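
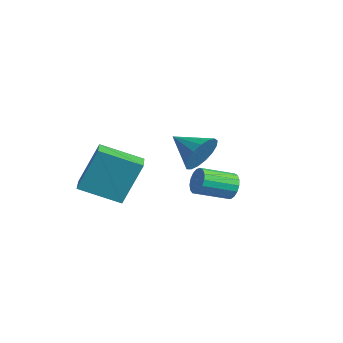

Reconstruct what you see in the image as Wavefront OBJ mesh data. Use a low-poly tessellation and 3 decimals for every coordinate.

v -4.06 -4.05 -0.962
v -3.93 -3.176 0.932
v -3.101 -2.597 -1.698
v -2.971 -1.723 0.196
v -3.089 -4.597 -0.776
v -2.959 -3.723 1.118
v -2.13 -3.144 -1.512
v -2 -2.27 0.382
v -1.727 1.501 -1.586
v -1.354 1.616 -1.067
v -1.659 0.215 -0.535
v -2.033 0.099 -1.054
v -1.636 1.712 -0.978
v -1.941 0.31 -0.446
v -1.94 1.759 -1.028
v -2.245 0.357 -0.496
v -2.194 1.747 -1.206
v -2.5 0.345 -0.674
v -2.342 1.678 -1.471
v -2.647 0.276 -0.94
v -2.349 1.569 -1.763
v -2.654 0.167 -1.231
v -2.214 1.444 -2.014
v -2.519 0.043 -1.482
v -1.967 1.333 -2.166
v -2.272 -0.069 -1.635
v -1.665 1.26 -2.186
v -1.97 -0.142 -1.654
v -1.378 1.242 -2.069
v -1.683 -0.16 -1.537
v -1.17 1.283 -1.84
v -1.476 -0.119 -1.309
v -1.091 1.374 -1.554
v -1.396 -0.027 -1.022
v -1.157 1.495 -1.275
v -1.462 0.093 -0.743
v 1.645 -1.815 2.501
v 2.072 -2.083 3.222
v 0.435 -2.345 3.019
v 1.943 -1.694 3.32
v 1.746 -1.332 3.23
v 1.526 -1.082 2.973
v 1.333 -0.999 2.608
v 1.212 -1.103 2.218
v 1.19 -1.37 1.893
v 1.272 -1.739 1.707
v 1.44 -2.125 1.703
v 1.655 -2.44 1.882
v 1.867 -2.612 2.202
v 2.029 -2.601 2.591
v 2.103 -2.41 2.959
f 2 4 1
f 5 2 1
f 1 4 3
f 3 5 1
f 2 8 4
f 6 2 5
f 6 8 2
f 4 8 3
f 7 5 3
f 3 8 7
f 7 6 5
f 8 6 7
f 10 9 13
f 10 13 11
f 11 13 14
f 11 14 12
f 13 9 15
f 13 15 14
f 14 15 16
f 14 16 12
f 15 9 17
f 15 17 16
f 16 17 18
f 16 18 12
f 17 9 19
f 17 19 18
f 18 19 20
f 18 20 12
f 19 9 21
f 19 21 20
f 20 21 22
f 20 22 12
f 21 9 23
f 21 23 22
f 22 23 24
f 22 24 12
f 23 9 25
f 23 25 24
f 24 25 26
f 24 26 12
f 25 9 27
f 25 27 26
f 26 27 28
f 26 28 12
f 27 9 29
f 27 29 28
f 28 29 30
f 28 30 12
f 29 9 31
f 29 31 30
f 30 31 32
f 30 32 12
f 31 9 33
f 31 33 32
f 32 33 34
f 32 34 12
f 33 9 35
f 33 35 34
f 34 35 36
f 34 36 12
f 35 9 10
f 35 10 36
f 36 10 11
f 36 11 12
f 38 37 40
f 38 40 39
f 40 37 41
f 40 41 39
f 41 37 42
f 41 42 39
f 42 37 43
f 42 43 39
f 43 37 44
f 43 44 39
f 44 37 45
f 44 45 39
f 45 37 46
f 45 46 39
f 46 37 47
f 46 47 39
f 47 37 48
f 47 48 39
f 48 37 49
f 48 49 39
f 49 37 50
f 49 50 39
f 50 37 51
f 50 51 39
f 51 37 38
f 51 38 39



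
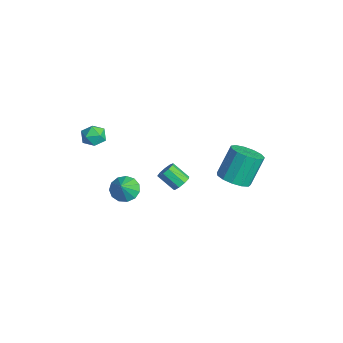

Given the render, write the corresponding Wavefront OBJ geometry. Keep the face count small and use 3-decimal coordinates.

v -1.151 -3.277 3.102
v -0.678 -3.339 2.461
v -1.482 -4.521 2.979
v -1.009 -4.583 2.338
v -0.688 -4.484 3.063
v -0.484 -3.715 3.139
v -1.676 -4.145 2.301
v -1.472 -3.376 2.377
v -1.003 -3.876 1.966
v -0.392 -4.085 2.437
v -1.768 -3.775 3.003
v -1.157 -3.984 3.474
v 2.99 2.866 0.3
v 3.816 2.456 0.736
v 3.376 3.425 2.477
v 2.55 3.834 2.04
v 3.986 2.953 0.502
v 3.546 3.922 2.243
v 3.839 3.423 0.204
v 3.4 4.391 1.945
v 3.423 3.715 -0.063
v 2.983 4.683 1.677
v 2.869 3.738 -0.216
v 2.43 4.706 1.525
v 2.354 3.484 -0.205
v 1.914 4.452 1.536
v 2.04 3.033 -0.033
v 1.601 4.002 1.707
v 2.028 2.53 0.244
v 1.589 3.498 1.984
v 2.321 2.133 0.538
v 1.882 3.102 2.279
v 2.827 1.969 0.757
v 2.387 2.937 2.498
v 3.384 2.089 0.831
v 2.944 3.058 2.572
v 0.344 -2.621 -1.191
v 1.055 -2.229 -1.532
v 1.056 -3.059 -0.209
v 0.843 -1.897 -1.23
v 0.473 -1.795 -0.916
v 0.062 -1.955 -0.69
v -0.26 -2.327 -0.623
v -0.389 -2.792 -0.736
v -0.286 -3.202 -0.994
v 0.017 -3.429 -1.314
v 0.424 -3.398 -1.596
v 0.806 -3.121 -1.749
v 1.041 -2.685 -1.725
v 4.041 -0.549 1.793
v 4.359 -1.036 1.647
v 3.677 -1.719 2.441
v 3.359 -1.231 2.587
v 4.535 -0.843 1.963
v 3.853 -1.526 2.758
v 4.48 -0.513 2.2
v 3.798 -1.196 2.995
v 4.219 -0.199 2.246
v 3.538 -0.882 3.041
v 3.876 -0.049 2.08
v 3.194 -0.731 2.875
v 3.609 -0.132 1.78
v 2.927 -0.815 2.574
v 3.544 -0.411 1.485
v 2.863 -1.094 2.28
v 3.712 -0.754 1.334
v 3.031 -1.437 2.129
v 4.034 -1.001 1.398
v 3.352 -1.683 2.193
f 1 12 6
f 1 6 2
f 1 2 8
f 1 8 11
f 1 11 12
f 2 6 10
f 6 12 5
f 12 11 3
f 11 8 7
f 8 2 9
f 4 10 5
f 4 5 3
f 4 3 7
f 4 7 9
f 4 9 10
f 5 10 6
f 3 5 12
f 7 3 11
f 9 7 8
f 10 9 2
f 14 13 17
f 14 17 15
f 15 17 18
f 15 18 16
f 17 13 19
f 17 19 18
f 18 19 20
f 18 20 16
f 19 13 21
f 19 21 20
f 20 21 22
f 20 22 16
f 21 13 23
f 21 23 22
f 22 23 24
f 22 24 16
f 23 13 25
f 23 25 24
f 24 25 26
f 24 26 16
f 25 13 27
f 25 27 26
f 26 27 28
f 26 28 16
f 27 13 29
f 27 29 28
f 28 29 30
f 28 30 16
f 29 13 31
f 29 31 30
f 30 31 32
f 30 32 16
f 31 13 33
f 31 33 32
f 32 33 34
f 32 34 16
f 33 13 35
f 33 35 34
f 34 35 36
f 34 36 16
f 35 13 14
f 35 14 36
f 36 14 15
f 36 15 16
f 38 37 40
f 38 40 39
f 40 37 41
f 40 41 39
f 41 37 42
f 41 42 39
f 42 37 43
f 42 43 39
f 43 37 44
f 43 44 39
f 44 37 45
f 44 45 39
f 45 37 46
f 45 46 39
f 46 37 47
f 46 47 39
f 47 37 48
f 47 48 39
f 48 37 49
f 48 49 39
f 49 37 38
f 49 38 39
f 51 50 54
f 51 54 52
f 52 54 55
f 52 55 53
f 54 50 56
f 54 56 55
f 55 56 57
f 55 57 53
f 56 50 58
f 56 58 57
f 57 58 59
f 57 59 53
f 58 50 60
f 58 60 59
f 59 60 61
f 59 61 53
f 60 50 62
f 60 62 61
f 61 62 63
f 61 63 53
f 62 50 64
f 62 64 63
f 63 64 65
f 63 65 53
f 64 50 66
f 64 66 65
f 65 66 67
f 65 67 53
f 66 50 68
f 66 68 67
f 67 68 69
f 67 69 53
f 68 50 51
f 68 51 69
f 69 51 52
f 69 52 53



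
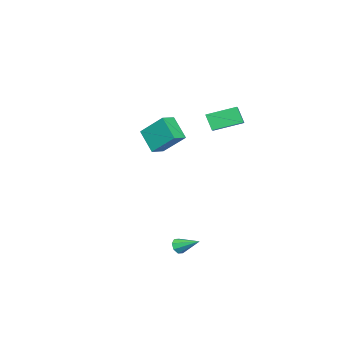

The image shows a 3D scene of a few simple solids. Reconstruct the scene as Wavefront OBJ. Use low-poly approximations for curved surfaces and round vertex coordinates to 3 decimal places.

v -3.971 -2.8 0.546
v -3.619 -2.357 1.239
v -3.461 -4.043 1.081
v -3.109 -3.6 1.774
v -3.996 -3.676 1.696
v -4.311 -2.908 1.366
v -2.769 -3.492 0.954
v -3.084 -2.724 0.624
v -2.876 -2.785 1.491
v -3.635 -2.899 1.949
v -3.445 -3.501 0.371
v -4.204 -3.615 0.829
v 3.181 2.37 -3.839
v 3.498 2.559 -4.192
v 3.119 3.59 -3.241
v 3.123 2.591 -4.295
v 2.782 2.493 -4.132
v 2.675 2.323 -3.797
v 2.865 2.181 -3.487
v 3.24 2.149 -3.383
v 3.581 2.247 -3.547
v 3.687 2.417 -3.882
v 1.116 -0.02 1.62
v 0.752 -1.01 2.742
v 1.082 1.35 2.816
v 0.718 0.361 3.939
v 1.942 -0.141 1.781
v 1.578 -1.13 2.904
v 1.908 1.23 2.978
v 1.544 0.24 4.1
v -2.66 2.433 3.052
v -2.77 1.949 4.023
v -1.753 2.974 3.425
v -1.863 2.49 4.396
v -1.677 1.15 2.524
v -1.787 0.666 3.495
v -0.77 1.691 2.897
v -0.88 1.207 3.868
f 1 12 6
f 1 6 2
f 1 2 8
f 1 8 11
f 1 11 12
f 2 6 10
f 6 12 5
f 12 11 3
f 11 8 7
f 8 2 9
f 4 10 5
f 4 5 3
f 4 3 7
f 4 7 9
f 4 9 10
f 5 10 6
f 3 5 12
f 7 3 11
f 9 7 8
f 10 9 2
f 14 13 16
f 14 16 15
f 16 13 17
f 16 17 15
f 17 13 18
f 17 18 15
f 18 13 19
f 18 19 15
f 19 13 20
f 19 20 15
f 20 13 21
f 20 21 15
f 21 13 22
f 21 22 15
f 22 13 14
f 22 14 15
f 24 26 23
f 27 24 23
f 23 26 25
f 25 27 23
f 24 30 26
f 28 24 27
f 28 30 24
f 26 30 25
f 29 27 25
f 25 30 29
f 29 28 27
f 30 28 29
f 32 34 31
f 35 32 31
f 31 34 33
f 33 35 31
f 32 38 34
f 36 32 35
f 36 38 32
f 34 38 33
f 37 35 33
f 33 38 37
f 37 36 35
f 38 36 37



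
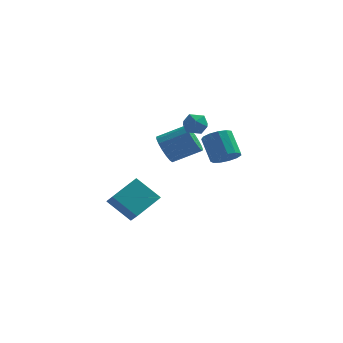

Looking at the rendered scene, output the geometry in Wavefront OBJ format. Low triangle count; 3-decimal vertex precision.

v 2.548 -4.38 1.9
v 3.051 -3.731 1.643
v 2.434 -2.771 2.863
v 1.932 -3.42 3.12
v 2.635 -3.686 1.399
v 2.019 -2.727 2.619
v 2.191 -3.862 1.313
v 1.575 -2.903 2.533
v 1.861 -4.202 1.414
v 1.245 -3.243 2.634
v 1.749 -4.599 1.669
v 1.133 -3.639 2.889
v 1.891 -4.926 1.997
v 1.275 -3.966 3.217
v 2.241 -5.079 2.295
v 1.625 -4.12 3.515
v 2.689 -5.011 2.467
v 2.073 -4.051 3.687
v 3.092 -4.742 2.459
v 2.476 -3.782 3.679
v 3.322 -4.358 2.274
v 2.706 -3.398 3.494
v 3.307 -3.981 1.97
v 2.691 -3.022 3.19
v -2.723 -1.387 -4.203
v -4.159 -1.052 -2.927
v -3.224 -0.492 -5.002
v -4.66 -0.157 -3.726
v -1.6 0.037 -3.314
v -3.036 0.372 -2.038
v -2.101 0.932 -4.113
v -3.537 1.267 -2.837
v -0.39 0.504 2.507
v 0.288 0.867 2.821
v 0.352 -0.547 2.119
v 1.03 -0.184 2.433
v 0.435 -0.463 2.941
v -0.023 0.187 3.181
v 0.663 0.133 1.759
v 0.205 0.783 1.999
v 0.939 0.638 2.358
v 0.798 0.269 3.089
v -0.158 0.051 1.851
v -0.299 -0.318 2.582
v -1.792 2.858 -0.732
v -1.445 3.367 -1.582
v 0.24 3.692 -0.698
v -0.108 3.182 0.152
v -1.659 3.728 -1.305
v 0.026 4.052 -0.421
v -1.904 3.889 -0.897
v -0.219 4.213 -0.013
v -2.124 3.814 -0.451
v -0.439 4.138 0.433
v -2.267 3.52 -0.069
v -0.582 3.844 0.814
v -2.302 3.074 0.16
v -0.617 3.398 1.044
v -2.22 2.579 0.186
v -0.535 2.903 1.069
v -2.04 2.148 0.001
v -0.355 2.472 0.884
v -1.803 1.879 -0.352
v -0.118 2.203 0.532
v -1.564 1.835 -0.792
v 0.121 2.159 0.092
v -1.377 2.025 -1.218
v 0.308 2.349 -0.334
v -1.286 2.406 -1.532
v 0.399 2.73 -0.649
v -1.31 2.89 -1.664
v 0.375 3.214 -0.78
f 2 1 5
f 2 5 3
f 3 5 6
f 3 6 4
f 5 1 7
f 5 7 6
f 6 7 8
f 6 8 4
f 7 1 9
f 7 9 8
f 8 9 10
f 8 10 4
f 9 1 11
f 9 11 10
f 10 11 12
f 10 12 4
f 11 1 13
f 11 13 12
f 12 13 14
f 12 14 4
f 13 1 15
f 13 15 14
f 14 15 16
f 14 16 4
f 15 1 17
f 15 17 16
f 16 17 18
f 16 18 4
f 17 1 19
f 17 19 18
f 18 19 20
f 18 20 4
f 19 1 21
f 19 21 20
f 20 21 22
f 20 22 4
f 21 1 23
f 21 23 22
f 22 23 24
f 22 24 4
f 23 1 2
f 23 2 24
f 24 2 3
f 24 3 4
f 26 28 25
f 29 26 25
f 25 28 27
f 27 29 25
f 26 32 28
f 30 26 29
f 30 32 26
f 28 32 27
f 31 29 27
f 27 32 31
f 31 30 29
f 32 30 31
f 33 44 38
f 33 38 34
f 33 34 40
f 33 40 43
f 33 43 44
f 34 38 42
f 38 44 37
f 44 43 35
f 43 40 39
f 40 34 41
f 36 42 37
f 36 37 35
f 36 35 39
f 36 39 41
f 36 41 42
f 37 42 38
f 35 37 44
f 39 35 43
f 41 39 40
f 42 41 34
f 46 45 49
f 46 49 47
f 47 49 50
f 47 50 48
f 49 45 51
f 49 51 50
f 50 51 52
f 50 52 48
f 51 45 53
f 51 53 52
f 52 53 54
f 52 54 48
f 53 45 55
f 53 55 54
f 54 55 56
f 54 56 48
f 55 45 57
f 55 57 56
f 56 57 58
f 56 58 48
f 57 45 59
f 57 59 58
f 58 59 60
f 58 60 48
f 59 45 61
f 59 61 60
f 60 61 62
f 60 62 48
f 61 45 63
f 61 63 62
f 62 63 64
f 62 64 48
f 63 45 65
f 63 65 64
f 64 65 66
f 64 66 48
f 65 45 67
f 65 67 66
f 66 67 68
f 66 68 48
f 67 45 69
f 67 69 68
f 68 69 70
f 68 70 48
f 69 45 71
f 69 71 70
f 70 71 72
f 70 72 48
f 71 45 46
f 71 46 72
f 72 46 47
f 72 47 48



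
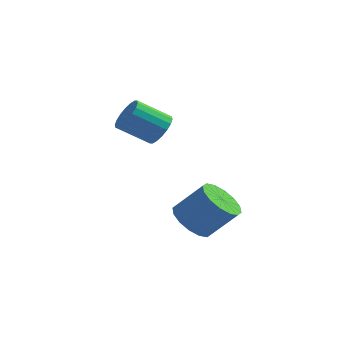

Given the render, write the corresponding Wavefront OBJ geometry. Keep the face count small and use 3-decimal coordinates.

v -2.077 2.072 1.732
v -1.533 2.119 2.447
v -2.799 1.296 3.464
v -3.343 1.248 2.748
v -1.739 2.462 2.469
v -3.005 1.639 3.485
v -2.012 2.728 2.344
v -3.277 1.904 3.361
v -2.298 2.863 2.099
v -3.563 2.04 3.115
v -2.54 2.842 1.78
v -3.805 2.019 2.797
v -2.69 2.669 1.452
v -3.956 1.845 2.469
v -2.719 2.377 1.18
v -3.985 1.553 2.196
v -2.621 2.024 1.016
v -3.887 1.201 2.033
v -2.415 1.681 0.995
v -3.681 0.858 2.011
v -2.143 1.416 1.119
v -3.408 0.592 2.136
v -1.857 1.28 1.365
v -3.122 0.457 2.381
v -1.615 1.301 1.683
v -2.88 0.478 2.7
v -1.464 1.475 2.011
v -2.73 0.651 3.028
v -1.435 1.767 2.284
v -2.701 0.943 3.3
v 1.114 -1.274 -1.951
v 1.859 -0.961 -2.698
v 3.07 -0.593 -1.335
v 2.326 -0.906 -0.589
v 1.571 -0.487 -2.57
v 2.782 -0.119 -1.207
v 1.16 -0.224 -2.276
v 2.371 0.144 -0.913
v 0.737 -0.242 -1.895
v 1.948 0.126 -0.532
v 0.415 -0.537 -1.529
v 1.627 -0.169 -0.166
v 0.281 -1.029 -1.277
v 1.492 -0.661 0.086
v 0.37 -1.587 -1.205
v 1.581 -1.219 0.158
v 0.658 -2.061 -1.333
v 1.869 -1.693 0.03
v 1.069 -2.324 -1.627
v 2.28 -1.956 -0.264
v 1.492 -2.306 -2.008
v 2.703 -1.938 -0.645
v 1.813 -2.011 -2.374
v 3.025 -1.643 -1.011
v 1.948 -1.519 -2.626
v 3.159 -1.151 -1.263
f 2 1 5
f 2 5 3
f 3 5 6
f 3 6 4
f 5 1 7
f 5 7 6
f 6 7 8
f 6 8 4
f 7 1 9
f 7 9 8
f 8 9 10
f 8 10 4
f 9 1 11
f 9 11 10
f 10 11 12
f 10 12 4
f 11 1 13
f 11 13 12
f 12 13 14
f 12 14 4
f 13 1 15
f 13 15 14
f 14 15 16
f 14 16 4
f 15 1 17
f 15 17 16
f 16 17 18
f 16 18 4
f 17 1 19
f 17 19 18
f 18 19 20
f 18 20 4
f 19 1 21
f 19 21 20
f 20 21 22
f 20 22 4
f 21 1 23
f 21 23 22
f 22 23 24
f 22 24 4
f 23 1 25
f 23 25 24
f 24 25 26
f 24 26 4
f 25 1 27
f 25 27 26
f 26 27 28
f 26 28 4
f 27 1 29
f 27 29 28
f 28 29 30
f 28 30 4
f 29 1 2
f 29 2 30
f 30 2 3
f 30 3 4
f 32 31 35
f 32 35 33
f 33 35 36
f 33 36 34
f 35 31 37
f 35 37 36
f 36 37 38
f 36 38 34
f 37 31 39
f 37 39 38
f 38 39 40
f 38 40 34
f 39 31 41
f 39 41 40
f 40 41 42
f 40 42 34
f 41 31 43
f 41 43 42
f 42 43 44
f 42 44 34
f 43 31 45
f 43 45 44
f 44 45 46
f 44 46 34
f 45 31 47
f 45 47 46
f 46 47 48
f 46 48 34
f 47 31 49
f 47 49 48
f 48 49 50
f 48 50 34
f 49 31 51
f 49 51 50
f 50 51 52
f 50 52 34
f 51 31 53
f 51 53 52
f 52 53 54
f 52 54 34
f 53 31 55
f 53 55 54
f 54 55 56
f 54 56 34
f 55 31 32
f 55 32 56
f 56 32 33
f 56 33 34



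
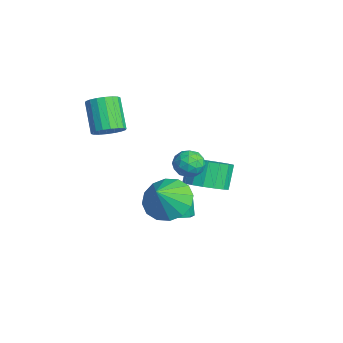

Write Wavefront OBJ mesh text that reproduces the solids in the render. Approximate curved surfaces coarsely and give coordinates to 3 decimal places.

v 0.206 1.822 1.308
v 0.851 1.996 1.085
v 0.429 0.724 1.095
v 1.074 0.898 0.872
v 0.909 0.959 1.554
v 0.772 1.637 1.686
v 0.508 1.083 0.494
v 0.371 1.761 0.626
v 1.038 1.539 0.582
v 1.286 1.463 1.237
v -0.006 1.257 0.943
v 0.242 1.181 1.598
v 0.509 2.005 1.215
v 0.771 0.715 0.965
v 0.674 0.75 1.366
v 1.053 0.853 1.235
v 0.462 1.794 1.568
v 0.841 1.897 1.437
v 0.876 1.287 1.713
v 0.439 0.823 0.743
v 0.818 0.926 0.612
v 0.227 1.867 0.945
v 0.606 1.97 0.814
v 0.404 1.433 0.467
v 0.998 1.839 0.788
v 1.129 1.194 0.663
v 0.796 1.302 0.441
v 0.716 1.701 0.518
v 1.144 1.794 1.173
v 1.275 1.149 1.048
v 1.178 1.185 1.449
v 1.097 1.583 1.526
v 1.253 1.526 0.877
v 0.005 1.571 1.132
v 0.136 0.926 1.007
v 0.183 1.137 0.654
v 0.102 1.535 0.731
v 0.151 1.526 1.517
v 0.282 0.881 1.392
v 0.564 1.019 1.662
v 0.484 1.418 1.739
v 0.027 1.194 1.303
v -2.614 3.001 -2.744
v -2.078 3.845 -2.761
v -2.67 4.243 -1.673
v -3.206 3.399 -1.656
v -2.47 3.953 -3.013
v -3.062 4.351 -1.926
v -2.895 3.843 -3.204
v -3.486 4.241 -2.117
v -3.256 3.54 -3.29
v -3.847 3.938 -2.202
v -3.469 3.114 -3.25
v -4.061 3.511 -2.163
v -3.487 2.662 -3.094
v -4.079 3.059 -2.007
v -3.305 2.287 -2.858
v -3.896 2.685 -1.771
v -2.965 2.076 -2.596
v -3.556 2.474 -1.509
v -2.544 2.077 -2.368
v -3.135 2.475 -1.28
v -2.139 2.29 -2.225
v -2.731 2.688 -1.138
v -1.844 2.666 -2.202
v -2.435 3.063 -1.114
v -1.725 3.118 -2.302
v -2.316 3.516 -1.215
v -1.809 3.544 -2.504
v -2.401 3.941 -1.417
v -2.111 -1.25 1.7
v -1.617 -0.966 2.155
v -2.734 -0.946 3.356
v -3.229 -1.23 2.9
v -1.754 -0.702 2.024
v -2.871 -0.683 3.224
v -1.961 -0.547 1.828
v -3.078 -0.527 3.029
v -2.199 -0.531 1.607
v -3.316 -0.511 2.807
v -2.419 -0.657 1.404
v -3.536 -0.638 2.605
v -2.578 -0.901 1.26
v -3.695 -0.881 2.46
v -2.645 -1.214 1.203
v -3.762 -1.194 2.403
v -2.606 -1.534 1.244
v -3.723 -1.514 2.445
v -2.469 -1.797 1.376
v -3.586 -1.778 2.576
v -2.262 -1.953 1.571
v -3.379 -1.933 2.772
v -2.024 -1.969 1.793
v -3.141 -1.949 2.993
v -1.804 -1.842 1.995
v -2.921 -1.823 3.196
v -1.645 -1.599 2.14
v -2.762 -1.579 3.34
v -1.578 -1.286 2.197
v -2.695 -1.266 3.397
v 1.768 0.192 -0.069
v 2.316 -0.39 -0.78
v 2.432 -0.452 0.969
v 2.625 0.062 -0.697
v 2.704 0.55 -0.445
v 2.532 0.941 -0.093
v 2.155 1.131 0.266
v 1.675 1.07 0.535
v 1.22 0.773 0.642
v 0.911 0.321 0.559
v 0.833 -0.166 0.307
v 1.004 -0.557 -0.045
v 1.381 -0.748 -0.404
v 1.861 -0.687 -0.673
v -0.266 0.548 -2.605
v -0.801 0.614 -1.763
v 0.159 1.742 -2.429
v -0.376 1.808 -1.587
v 0.736 0.092 -1.933
v 0.201 0.158 -1.091
v 1.161 1.286 -1.757
v 0.626 1.352 -0.915
f 1 38 17
f 38 12 41
f 17 41 6
f 38 41 17
f 1 17 13
f 17 6 18
f 13 18 2
f 17 18 13
f 1 13 22
f 13 2 23
f 22 23 8
f 13 23 22
f 1 22 34
f 22 8 37
f 34 37 11
f 22 37 34
f 1 34 38
f 34 11 42
f 38 42 12
f 34 42 38
f 2 18 29
f 18 6 32
f 29 32 10
f 18 32 29
f 6 41 19
f 41 12 40
f 19 40 5
f 41 40 19
f 12 42 39
f 42 11 35
f 39 35 3
f 42 35 39
f 11 37 36
f 37 8 24
f 36 24 7
f 37 24 36
f 8 23 28
f 23 2 25
f 28 25 9
f 23 25 28
f 4 30 16
f 30 10 31
f 16 31 5
f 30 31 16
f 4 16 14
f 16 5 15
f 14 15 3
f 16 15 14
f 4 14 21
f 14 3 20
f 21 20 7
f 14 20 21
f 4 21 26
f 21 7 27
f 26 27 9
f 21 27 26
f 4 26 30
f 26 9 33
f 30 33 10
f 26 33 30
f 5 31 19
f 31 10 32
f 19 32 6
f 31 32 19
f 3 15 39
f 15 5 40
f 39 40 12
f 15 40 39
f 7 20 36
f 20 3 35
f 36 35 11
f 20 35 36
f 9 27 28
f 27 7 24
f 28 24 8
f 27 24 28
f 10 33 29
f 33 9 25
f 29 25 2
f 33 25 29
f 44 43 47
f 44 47 45
f 45 47 48
f 45 48 46
f 47 43 49
f 47 49 48
f 48 49 50
f 48 50 46
f 49 43 51
f 49 51 50
f 50 51 52
f 50 52 46
f 51 43 53
f 51 53 52
f 52 53 54
f 52 54 46
f 53 43 55
f 53 55 54
f 54 55 56
f 54 56 46
f 55 43 57
f 55 57 56
f 56 57 58
f 56 58 46
f 57 43 59
f 57 59 58
f 58 59 60
f 58 60 46
f 59 43 61
f 59 61 60
f 60 61 62
f 60 62 46
f 61 43 63
f 61 63 62
f 62 63 64
f 62 64 46
f 63 43 65
f 63 65 64
f 64 65 66
f 64 66 46
f 65 43 67
f 65 67 66
f 66 67 68
f 66 68 46
f 67 43 69
f 67 69 68
f 68 69 70
f 68 70 46
f 69 43 44
f 69 44 70
f 70 44 45
f 70 45 46
f 72 71 75
f 72 75 73
f 73 75 76
f 73 76 74
f 75 71 77
f 75 77 76
f 76 77 78
f 76 78 74
f 77 71 79
f 77 79 78
f 78 79 80
f 78 80 74
f 79 71 81
f 79 81 80
f 80 81 82
f 80 82 74
f 81 71 83
f 81 83 82
f 82 83 84
f 82 84 74
f 83 71 85
f 83 85 84
f 84 85 86
f 84 86 74
f 85 71 87
f 85 87 86
f 86 87 88
f 86 88 74
f 87 71 89
f 87 89 88
f 88 89 90
f 88 90 74
f 89 71 91
f 89 91 90
f 90 91 92
f 90 92 74
f 91 71 93
f 91 93 92
f 92 93 94
f 92 94 74
f 93 71 95
f 93 95 94
f 94 95 96
f 94 96 74
f 95 71 97
f 95 97 96
f 96 97 98
f 96 98 74
f 97 71 99
f 97 99 98
f 98 99 100
f 98 100 74
f 99 71 72
f 99 72 100
f 100 72 73
f 100 73 74
f 102 101 104
f 102 104 103
f 104 101 105
f 104 105 103
f 105 101 106
f 105 106 103
f 106 101 107
f 106 107 103
f 107 101 108
f 107 108 103
f 108 101 109
f 108 109 103
f 109 101 110
f 109 110 103
f 110 101 111
f 110 111 103
f 111 101 112
f 111 112 103
f 112 101 113
f 112 113 103
f 113 101 114
f 113 114 103
f 114 101 102
f 114 102 103
f 116 118 115
f 119 116 115
f 115 118 117
f 117 119 115
f 116 122 118
f 120 116 119
f 120 122 116
f 118 122 117
f 121 119 117
f 117 122 121
f 121 120 119
f 122 120 121



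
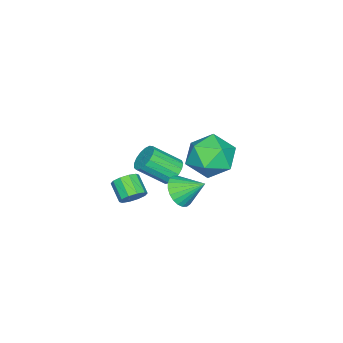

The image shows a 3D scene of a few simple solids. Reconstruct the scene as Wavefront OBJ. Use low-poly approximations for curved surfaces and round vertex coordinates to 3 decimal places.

v 3.557 3.002 4.84
v 4.385 2.588 4.045
v 2.135 2.052 3.855
v 2.963 1.638 3.06
v 2.963 1.229 4.209
v 3.842 1.816 4.818
v 2.678 2.824 3.082
v 3.557 3.411 3.691
v 3.841 2.478 2.958
v 4.017 1.492 3.655
v 2.503 3.148 4.245
v 2.679 2.162 4.942
v -0.3 -1.306 -0.99
v 0.298 -1.39 -1.452
v 0.937 -2.558 -0.412
v 0.34 -2.474 0.05
v 0.402 -1.128 -1.222
v 1.041 -2.297 -0.181
v 0.345 -0.907 -0.939
v 0.984 -2.076 0.102
v 0.141 -0.777 -0.667
v 0.78 -1.946 0.373
v -0.164 -0.769 -0.47
v 0.475 -1.937 0.571
v -0.501 -0.883 -0.392
v 0.138 -2.051 0.649
v -0.791 -1.094 -0.451
v -0.152 -2.263 0.59
v -0.969 -1.354 -0.633
v -0.33 -2.522 0.407
v -0.993 -1.602 -0.897
v -0.354 -2.771 0.143
v -0.858 -1.783 -1.183
v -0.219 -2.952 -0.143
v -0.596 -1.855 -1.424
v 0.043 -3.023 -0.384
v -0.265 -1.8 -1.566
v 0.374 -2.969 -0.526
v 0.057 -1.632 -1.576
v 0.696 -2.801 -0.536
v 1.452 -0.05 -0.628
v 1.771 0.461 -1.283
v 1.268 1.11 0.188
v 1.432 0.46 -1.357
v 1.096 0.38 -1.321
v 0.814 0.236 -1.178
v 0.629 0.047 -0.953
v 0.57 -0.156 -0.677
v 0.645 -0.343 -0.394
v 0.843 -0.485 -0.147
v 1.133 -0.561 0.027
v 1.472 -0.56 0.102
v 1.809 -0.48 0.065
v 2.09 -0.336 -0.077
v 2.275 -0.147 -0.303
v 2.335 0.056 -0.579
v 2.26 0.243 -0.861
v 2.062 0.385 -1.109
v 1.495 -2.417 -1.944
v 2.09 -2.701 -1.743
v 1.521 -3.448 -1.114
v 0.925 -3.163 -1.316
v 1.991 -2.393 -1.466
v 1.422 -3.139 -0.837
v 1.703 -2.093 -1.372
v 1.133 -2.84 -0.743
v 1.335 -1.917 -1.496
v 0.765 -2.664 -0.867
v 1.028 -1.932 -1.792
v 0.458 -2.679 -1.163
v 0.899 -2.132 -2.146
v 0.33 -2.879 -1.517
v 0.998 -2.441 -2.423
v 0.429 -3.187 -1.794
v 1.287 -2.74 -2.517
v 0.717 -3.487 -1.888
v 1.655 -2.916 -2.393
v 1.085 -3.663 -1.764
v 1.962 -2.901 -2.097
v 1.392 -3.648 -1.468
f 1 12 6
f 1 6 2
f 1 2 8
f 1 8 11
f 1 11 12
f 2 6 10
f 6 12 5
f 12 11 3
f 11 8 7
f 8 2 9
f 4 10 5
f 4 5 3
f 4 3 7
f 4 7 9
f 4 9 10
f 5 10 6
f 3 5 12
f 7 3 11
f 9 7 8
f 10 9 2
f 14 13 17
f 14 17 15
f 15 17 18
f 15 18 16
f 17 13 19
f 17 19 18
f 18 19 20
f 18 20 16
f 19 13 21
f 19 21 20
f 20 21 22
f 20 22 16
f 21 13 23
f 21 23 22
f 22 23 24
f 22 24 16
f 23 13 25
f 23 25 24
f 24 25 26
f 24 26 16
f 25 13 27
f 25 27 26
f 26 27 28
f 26 28 16
f 27 13 29
f 27 29 28
f 28 29 30
f 28 30 16
f 29 13 31
f 29 31 30
f 30 31 32
f 30 32 16
f 31 13 33
f 31 33 32
f 32 33 34
f 32 34 16
f 33 13 35
f 33 35 34
f 34 35 36
f 34 36 16
f 35 13 37
f 35 37 36
f 36 37 38
f 36 38 16
f 37 13 39
f 37 39 38
f 38 39 40
f 38 40 16
f 39 13 14
f 39 14 40
f 40 14 15
f 40 15 16
f 42 41 44
f 42 44 43
f 44 41 45
f 44 45 43
f 45 41 46
f 45 46 43
f 46 41 47
f 46 47 43
f 47 41 48
f 47 48 43
f 48 41 49
f 48 49 43
f 49 41 50
f 49 50 43
f 50 41 51
f 50 51 43
f 51 41 52
f 51 52 43
f 52 41 53
f 52 53 43
f 53 41 54
f 53 54 43
f 54 41 55
f 54 55 43
f 55 41 56
f 55 56 43
f 56 41 57
f 56 57 43
f 57 41 58
f 57 58 43
f 58 41 42
f 58 42 43
f 60 59 63
f 60 63 61
f 61 63 64
f 61 64 62
f 63 59 65
f 63 65 64
f 64 65 66
f 64 66 62
f 65 59 67
f 65 67 66
f 66 67 68
f 66 68 62
f 67 59 69
f 67 69 68
f 68 69 70
f 68 70 62
f 69 59 71
f 69 71 70
f 70 71 72
f 70 72 62
f 71 59 73
f 71 73 72
f 72 73 74
f 72 74 62
f 73 59 75
f 73 75 74
f 74 75 76
f 74 76 62
f 75 59 77
f 75 77 76
f 76 77 78
f 76 78 62
f 77 59 79
f 77 79 78
f 78 79 80
f 78 80 62
f 79 59 60
f 79 60 80
f 80 60 61
f 80 61 62



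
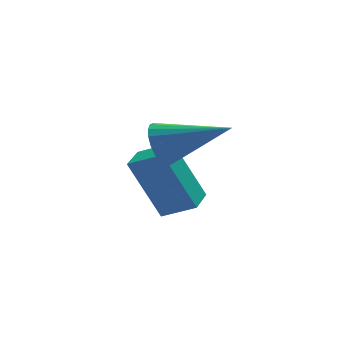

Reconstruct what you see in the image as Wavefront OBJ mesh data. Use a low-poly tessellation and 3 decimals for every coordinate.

v 2.245 -0.158 -0.151
v 1.452 0.241 1.652
v 1.43 0.333 -0.619
v 0.637 0.733 1.184
v 2.703 0.627 -0.124
v 1.91 1.027 1.679
v 1.888 1.119 -0.592
v 1.095 1.518 1.211
v 0.98 -1.486 2.86
v 1.337 -1.257 2.316
v 2.56 -2.234 3.58
v 1.358 -1.036 2.498
v 1.314 -0.894 2.743
v 1.212 -0.853 3.008
v 1.07 -0.922 3.248
v 0.913 -1.089 3.42
v 0.767 -1.324 3.496
v 0.658 -1.587 3.462
v 0.605 -1.833 3.323
v 0.616 -2.019 3.105
v 0.691 -2.112 2.844
v 0.816 -2.098 2.586
v 0.969 -1.977 2.375
v 1.124 -1.772 2.248
v 1.254 -1.517 2.227
f 2 4 1
f 5 2 1
f 1 4 3
f 3 5 1
f 2 8 4
f 6 2 5
f 6 8 2
f 4 8 3
f 7 5 3
f 3 8 7
f 7 6 5
f 8 6 7
f 10 9 12
f 10 12 11
f 12 9 13
f 12 13 11
f 13 9 14
f 13 14 11
f 14 9 15
f 14 15 11
f 15 9 16
f 15 16 11
f 16 9 17
f 16 17 11
f 17 9 18
f 17 18 11
f 18 9 19
f 18 19 11
f 19 9 20
f 19 20 11
f 20 9 21
f 20 21 11
f 21 9 22
f 21 22 11
f 22 9 23
f 22 23 11
f 23 9 24
f 23 24 11
f 24 9 25
f 24 25 11
f 25 9 10
f 25 10 11



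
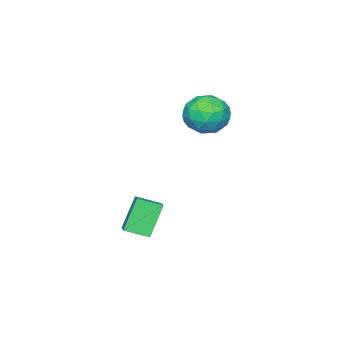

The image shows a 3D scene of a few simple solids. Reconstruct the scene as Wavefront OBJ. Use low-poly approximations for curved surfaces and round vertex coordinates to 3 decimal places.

v -0.129 2.381 -0.857
v 0.484 1.507 -0.485
v 0.582 3.066 -0.418
v 1.194 2.192 -0.046
v 0.766 2.388 -2.314
v 1.378 1.514 -1.942
v 1.476 3.073 -1.875
v 2.089 2.199 -1.503
v -3.126 3.594 3.938
v -2.044 3.578 4
v -3.096 2.102 3.02
v -2.014 2.086 3.082
v -2.61 1.92 3.971
v -2.629 2.843 4.538
v -2.511 2.837 2.482
v -2.53 3.76 3.049
v -1.665 3.11 3.1
v -1.726 2.543 4.02
v -3.414 3.137 3
v -3.475 2.57 3.92
v -2.588 3.717 4.049
v -2.552 1.963 2.971
v -2.903 1.865 3.493
v -2.267 1.856 3.53
v -2.931 3.285 4.366
v -2.296 3.275 4.402
v -2.628 2.301 4.386
v -2.844 2.405 2.618
v -2.209 2.395 2.654
v -2.873 3.824 3.49
v -2.237 3.815 3.527
v -2.512 3.379 2.634
v -1.729 3.433 3.557
v -1.711 2.555 3.017
v -2.003 2.997 2.664
v -2.014 3.54 2.998
v -1.765 3.1 4.098
v -1.747 2.222 3.558
v -2.097 2.125 4.081
v -2.108 2.667 4.414
v -1.542 2.825 3.569
v -3.393 3.458 3.462
v -3.375 2.58 2.922
v -3.032 3.013 2.606
v -3.043 3.555 2.939
v -3.429 3.125 4.003
v -3.411 2.247 3.463
v -3.126 2.14 4.022
v -3.137 2.683 4.356
v -3.598 2.855 3.451
f 2 4 1
f 5 2 1
f 1 4 3
f 3 5 1
f 2 8 4
f 6 2 5
f 6 8 2
f 4 8 3
f 7 5 3
f 3 8 7
f 7 6 5
f 8 6 7
f 9 46 25
f 46 20 49
f 25 49 14
f 46 49 25
f 9 25 21
f 25 14 26
f 21 26 10
f 25 26 21
f 9 21 30
f 21 10 31
f 30 31 16
f 21 31 30
f 9 30 42
f 30 16 45
f 42 45 19
f 30 45 42
f 9 42 46
f 42 19 50
f 46 50 20
f 42 50 46
f 10 26 37
f 26 14 40
f 37 40 18
f 26 40 37
f 14 49 27
f 49 20 48
f 27 48 13
f 49 48 27
f 20 50 47
f 50 19 43
f 47 43 11
f 50 43 47
f 19 45 44
f 45 16 32
f 44 32 15
f 45 32 44
f 16 31 36
f 31 10 33
f 36 33 17
f 31 33 36
f 12 38 24
f 38 18 39
f 24 39 13
f 38 39 24
f 12 24 22
f 24 13 23
f 22 23 11
f 24 23 22
f 12 22 29
f 22 11 28
f 29 28 15
f 22 28 29
f 12 29 34
f 29 15 35
f 34 35 17
f 29 35 34
f 12 34 38
f 34 17 41
f 38 41 18
f 34 41 38
f 13 39 27
f 39 18 40
f 27 40 14
f 39 40 27
f 11 23 47
f 23 13 48
f 47 48 20
f 23 48 47
f 15 28 44
f 28 11 43
f 44 43 19
f 28 43 44
f 17 35 36
f 35 15 32
f 36 32 16
f 35 32 36
f 18 41 37
f 41 17 33
f 37 33 10
f 41 33 37



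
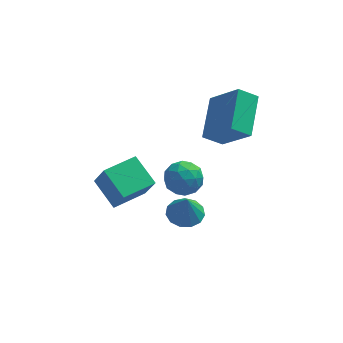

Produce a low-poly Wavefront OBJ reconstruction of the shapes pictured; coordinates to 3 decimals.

v -1.387 0.019 0.438
v -0.707 0.079 -0.218
v -1.973 -1.199 -0.282
v -1.293 -1.139 -0.938
v -1.076 -1.398 -0.054
v -0.714 -0.645 0.391
v -1.966 -0.475 -0.891
v -1.604 0.278 -0.446
v -1.065 -0.226 -1.039
v -0.515 -0.796 -0.521
v -2.165 -0.324 0.021
v -1.615 -0.894 0.539
v -0.996 0.156 0.173
v -1.684 -1.276 -0.673
v -1.557 -1.428 -0.154
v -1.157 -1.393 -0.539
v -1 -0.27 0.531
v -0.6 -0.234 0.146
v -0.817 -1.102 0.242
v -2.08 -0.886 -0.646
v -1.68 -0.85 -1.031
v -1.523 0.273 0.039
v -1.123 0.308 -0.346
v -1.863 -0.018 -0.742
v -0.806 0.012 -0.695
v -1.15 -0.704 -1.118
v -1.546 -0.314 -1.091
v -1.333 0.129 -0.829
v -0.483 -0.323 -0.39
v -0.827 -1.039 -0.814
v -0.7 -1.191 -0.294
v -0.487 -0.749 -0.033
v -0.693 -0.502 -0.873
v -1.853 -0.081 0.314
v -2.197 -0.797 -0.11
v -2.193 -0.371 -0.467
v -1.98 0.071 -0.206
v -1.53 -0.416 0.618
v -1.874 -1.132 0.195
v -1.347 -1.249 0.329
v -1.134 -0.806 0.591
v -1.987 -0.618 0.373
v -5.307 0.569 -1.537
v -4.84 -0.007 -0.187
v -3.91 1.624 -1.569
v -3.444 1.048 -0.219
v -4.436 -0.608 -2.341
v -3.97 -1.184 -0.991
v -3.04 0.447 -2.373
v -2.573 -0.129 -1.023
v -0.525 -0.041 2.196
v 0.662 -0.961 3.679
v -0.13 1.926 3.1
v 1.057 1.006 4.583
v 0.363 0.074 1.557
v 1.55 -0.846 3.04
v 0.758 2.041 2.461
v 1.945 1.121 3.944
v -1.333 -3.422 0.206
v -0.568 -3.077 0.243
v -1.267 -3.698 1.434
v -0.875 -2.73 0.338
v -1.328 -2.602 0.39
v -1.783 -2.735 0.385
v -2.094 -3.086 0.322
v -2.164 -3.544 0.223
v -1.97 -3.963 0.118
v -1.573 -4.21 0.042
v -1.101 -4.207 0.017
v -0.702 -3.955 0.053
v -0.503 -3.533 0.137
f 1 38 17
f 38 12 41
f 17 41 6
f 38 41 17
f 1 17 13
f 17 6 18
f 13 18 2
f 17 18 13
f 1 13 22
f 13 2 23
f 22 23 8
f 13 23 22
f 1 22 34
f 22 8 37
f 34 37 11
f 22 37 34
f 1 34 38
f 34 11 42
f 38 42 12
f 34 42 38
f 2 18 29
f 18 6 32
f 29 32 10
f 18 32 29
f 6 41 19
f 41 12 40
f 19 40 5
f 41 40 19
f 12 42 39
f 42 11 35
f 39 35 3
f 42 35 39
f 11 37 36
f 37 8 24
f 36 24 7
f 37 24 36
f 8 23 28
f 23 2 25
f 28 25 9
f 23 25 28
f 4 30 16
f 30 10 31
f 16 31 5
f 30 31 16
f 4 16 14
f 16 5 15
f 14 15 3
f 16 15 14
f 4 14 21
f 14 3 20
f 21 20 7
f 14 20 21
f 4 21 26
f 21 7 27
f 26 27 9
f 21 27 26
f 4 26 30
f 26 9 33
f 30 33 10
f 26 33 30
f 5 31 19
f 31 10 32
f 19 32 6
f 31 32 19
f 3 15 39
f 15 5 40
f 39 40 12
f 15 40 39
f 7 20 36
f 20 3 35
f 36 35 11
f 20 35 36
f 9 27 28
f 27 7 24
f 28 24 8
f 27 24 28
f 10 33 29
f 33 9 25
f 29 25 2
f 33 25 29
f 44 46 43
f 47 44 43
f 43 46 45
f 45 47 43
f 44 50 46
f 48 44 47
f 48 50 44
f 46 50 45
f 49 47 45
f 45 50 49
f 49 48 47
f 50 48 49
f 52 54 51
f 55 52 51
f 51 54 53
f 53 55 51
f 52 58 54
f 56 52 55
f 56 58 52
f 54 58 53
f 57 55 53
f 53 58 57
f 57 56 55
f 58 56 57
f 60 59 62
f 60 62 61
f 62 59 63
f 62 63 61
f 63 59 64
f 63 64 61
f 64 59 65
f 64 65 61
f 65 59 66
f 65 66 61
f 66 59 67
f 66 67 61
f 67 59 68
f 67 68 61
f 68 59 69
f 68 69 61
f 69 59 70
f 69 70 61
f 70 59 71
f 70 71 61
f 71 59 60
f 71 60 61



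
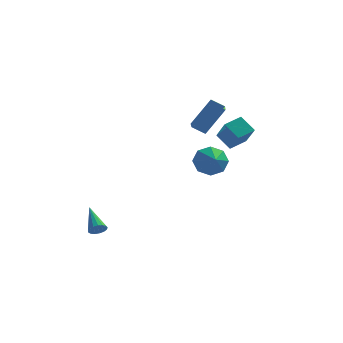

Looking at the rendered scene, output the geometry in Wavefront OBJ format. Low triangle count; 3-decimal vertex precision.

v 2.89 -1.145 3.365
v 3.511 -2.126 4.523
v 3.579 -0.334 3.683
v 4.2 -1.316 4.84
v 3.68 -1.524 2.62
v 4.301 -2.506 3.777
v 4.369 -0.714 2.937
v 4.99 -1.695 4.095
v 1.14 0.588 3.464
v 2.026 1.526 4.979
v 0.859 2.1 2.693
v 1.745 3.038 4.208
v 1.915 0.522 3.052
v 2.801 1.46 4.567
v 1.634 2.034 2.281
v 2.52 2.972 3.796
v -3.042 -2.886 -3.289
v -2.808 -2.503 -3.571
v -3.838 -1.634 -2.251
v -3.027 -2.541 -3.692
v -3.25 -2.659 -3.721
v -3.425 -2.829 -3.651
v -3.513 -3.011 -3.498
v -3.493 -3.165 -3.298
v -3.369 -3.255 -3.095
v -3.171 -3.26 -2.937
v -2.943 -3.179 -2.859
v -2.738 -3.031 -2.88
v -2.603 -2.85 -2.995
v -2.568 -2.677 -3.177
v -2.642 -2.552 -3.385
v 2.949 -2.878 2.176
v 3.625 -2.88 1.507
v 3.411 -3.822 2.644
v 3.815 -2.496 2.094
v 3.498 -2.335 2.729
v 2.86 -2.493 3.039
v 2.274 -2.876 2.844
v 2.084 -3.261 2.257
v 2.401 -3.421 1.622
v 3.039 -3.264 1.312
f 2 4 1
f 5 2 1
f 1 4 3
f 3 5 1
f 2 8 4
f 6 2 5
f 6 8 2
f 4 8 3
f 7 5 3
f 3 8 7
f 7 6 5
f 8 6 7
f 10 12 9
f 13 10 9
f 9 12 11
f 11 13 9
f 10 16 12
f 14 10 13
f 14 16 10
f 12 16 11
f 15 13 11
f 11 16 15
f 15 14 13
f 16 14 15
f 18 17 20
f 18 20 19
f 20 17 21
f 20 21 19
f 21 17 22
f 21 22 19
f 22 17 23
f 22 23 19
f 23 17 24
f 23 24 19
f 24 17 25
f 24 25 19
f 25 17 26
f 25 26 19
f 26 17 27
f 26 27 19
f 27 17 28
f 27 28 19
f 28 17 29
f 28 29 19
f 29 17 30
f 29 30 19
f 30 17 31
f 30 31 19
f 31 17 18
f 31 18 19
f 33 32 35
f 33 35 34
f 35 32 36
f 35 36 34
f 36 32 37
f 36 37 34
f 37 32 38
f 37 38 34
f 38 32 39
f 38 39 34
f 39 32 40
f 39 40 34
f 40 32 41
f 40 41 34
f 41 32 33
f 41 33 34



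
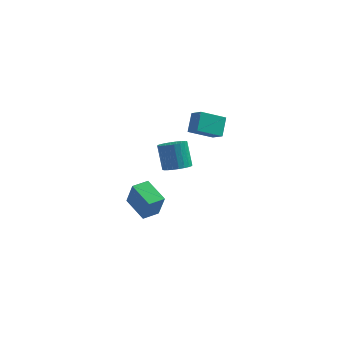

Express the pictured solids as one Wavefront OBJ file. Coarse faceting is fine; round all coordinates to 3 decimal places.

v -0.177 2.761 1.908
v 0.471 2.224 2.485
v -0.187 3.692 2.787
v 0.461 3.154 3.364
v 1.059 3.466 1.176
v 1.707 2.928 1.753
v 1.049 4.396 2.055
v 1.697 3.859 2.632
v -0.667 2.428 -0.889
v -0.139 1.941 -0.474
v -0.605 2.644 0.944
v -1.133 3.132 0.529
v 0.049 2.197 -0.539
v -0.417 2.9 0.879
v 0.128 2.488 -0.657
v -0.338 3.191 0.761
v 0.086 2.77 -0.811
v -0.381 3.473 0.607
v -0.071 3 -0.976
v -0.537 3.703 0.442
v -0.319 3.143 -1.129
v -0.785 3.846 0.289
v -0.619 3.177 -1.244
v -1.085 3.88 0.174
v -0.927 3.097 -1.306
v -1.393 3.8 0.112
v -1.195 2.916 -1.304
v -1.661 3.619 0.114
v -1.383 2.66 -1.239
v -1.849 3.363 0.179
v -1.462 2.369 -1.121
v -1.928 3.072 0.297
v -1.419 2.087 -0.967
v -1.886 2.79 0.451
v -1.263 1.857 -0.802
v -1.729 2.56 0.616
v -1.015 1.714 -0.649
v -1.481 2.417 0.769
v -0.715 1.68 -0.534
v -1.181 2.383 0.884
v -0.407 1.76 -0.472
v -0.873 2.463 0.946
v -1.958 -3.257 0.358
v -1.562 -3.513 1.771
v -1.331 -2.493 0.32
v -0.934 -2.749 1.733
v -0.826 -4.211 -0.133
v -0.429 -4.467 1.28
v -0.198 -3.447 -0.171
v 0.198 -3.703 1.242
f 2 4 1
f 5 2 1
f 1 4 3
f 3 5 1
f 2 8 4
f 6 2 5
f 6 8 2
f 4 8 3
f 7 5 3
f 3 8 7
f 7 6 5
f 8 6 7
f 10 9 13
f 10 13 11
f 11 13 14
f 11 14 12
f 13 9 15
f 13 15 14
f 14 15 16
f 14 16 12
f 15 9 17
f 15 17 16
f 16 17 18
f 16 18 12
f 17 9 19
f 17 19 18
f 18 19 20
f 18 20 12
f 19 9 21
f 19 21 20
f 20 21 22
f 20 22 12
f 21 9 23
f 21 23 22
f 22 23 24
f 22 24 12
f 23 9 25
f 23 25 24
f 24 25 26
f 24 26 12
f 25 9 27
f 25 27 26
f 26 27 28
f 26 28 12
f 27 9 29
f 27 29 28
f 28 29 30
f 28 30 12
f 29 9 31
f 29 31 30
f 30 31 32
f 30 32 12
f 31 9 33
f 31 33 32
f 32 33 34
f 32 34 12
f 33 9 35
f 33 35 34
f 34 35 36
f 34 36 12
f 35 9 37
f 35 37 36
f 36 37 38
f 36 38 12
f 37 9 39
f 37 39 38
f 38 39 40
f 38 40 12
f 39 9 41
f 39 41 40
f 40 41 42
f 40 42 12
f 41 9 10
f 41 10 42
f 42 10 11
f 42 11 12
f 44 46 43
f 47 44 43
f 43 46 45
f 45 47 43
f 44 50 46
f 48 44 47
f 48 50 44
f 46 50 45
f 49 47 45
f 45 50 49
f 49 48 47
f 50 48 49



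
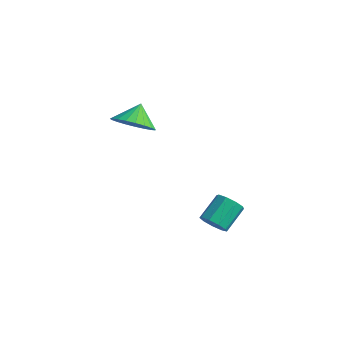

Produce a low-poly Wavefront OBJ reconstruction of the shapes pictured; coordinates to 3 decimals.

v 3.97 -4.461 -2.42
v 4.462 -4.128 -2.771
v 4.302 -3.006 -1.931
v 3.81 -3.339 -1.58
v 4.04 -4.043 -2.964
v 3.88 -2.922 -2.125
v 3.585 -4.154 -2.903
v 3.425 -3.032 -2.064
v 3.31 -4.408 -2.616
v 3.151 -3.287 -1.776
v 3.344 -4.687 -2.236
v 3.185 -3.566 -1.397
v 3.671 -4.86 -1.943
v 3.511 -3.739 -1.104
v 4.137 -4.846 -1.873
v 3.978 -3.725 -1.033
v 4.526 -4.652 -2.058
v 4.366 -3.531 -1.219
v 4.654 -4.368 -2.413
v 4.494 -3.247 -1.574
v -1.606 -4.215 1.049
v -0.878 -4.673 1.669
v -1.914 -3.485 1.951
v -0.648 -4.346 1.483
v -0.583 -3.997 1.221
v -0.696 -3.686 0.931
v -0.966 -3.466 0.66
v -1.346 -3.375 0.457
v -1.772 -3.43 0.357
v -2.169 -3.621 0.376
v -2.469 -3.914 0.511
v -2.619 -4.26 0.74
v -2.595 -4.597 1.022
v -2.399 -4.869 1.309
v -2.067 -5.028 1.551
v -1.655 -5.046 1.706
v -1.234 -4.92 1.748
f 2 1 5
f 2 5 3
f 3 5 6
f 3 6 4
f 5 1 7
f 5 7 6
f 6 7 8
f 6 8 4
f 7 1 9
f 7 9 8
f 8 9 10
f 8 10 4
f 9 1 11
f 9 11 10
f 10 11 12
f 10 12 4
f 11 1 13
f 11 13 12
f 12 13 14
f 12 14 4
f 13 1 15
f 13 15 14
f 14 15 16
f 14 16 4
f 15 1 17
f 15 17 16
f 16 17 18
f 16 18 4
f 17 1 19
f 17 19 18
f 18 19 20
f 18 20 4
f 19 1 2
f 19 2 20
f 20 2 3
f 20 3 4
f 22 21 24
f 22 24 23
f 24 21 25
f 24 25 23
f 25 21 26
f 25 26 23
f 26 21 27
f 26 27 23
f 27 21 28
f 27 28 23
f 28 21 29
f 28 29 23
f 29 21 30
f 29 30 23
f 30 21 31
f 30 31 23
f 31 21 32
f 31 32 23
f 32 21 33
f 32 33 23
f 33 21 34
f 33 34 23
f 34 21 35
f 34 35 23
f 35 21 36
f 35 36 23
f 36 21 37
f 36 37 23
f 37 21 22
f 37 22 23



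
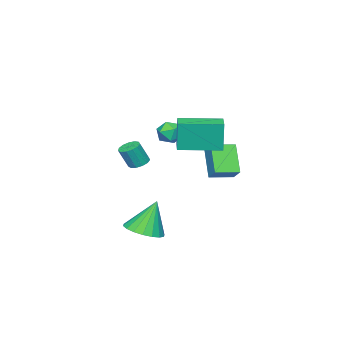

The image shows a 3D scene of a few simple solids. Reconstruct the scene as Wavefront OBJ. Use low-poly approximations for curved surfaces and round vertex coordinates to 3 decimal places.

v 1.691 0.597 -4.616
v 2.418 -0.097 -4.249
v 1.069 0.923 -2.764
v 2.654 0.317 -4.242
v 2.699 0.786 -4.31
v 2.544 1.218 -4.438
v 2.221 1.526 -4.601
v 1.792 1.651 -4.767
v 1.344 1.567 -4.903
v 0.964 1.291 -4.982
v 0.728 0.877 -4.989
v 0.683 0.408 -4.921
v 0.838 -0.024 -4.793
v 1.162 -0.333 -4.63
v 1.59 -0.457 -4.464
v 2.039 -0.373 -4.328
v 2.781 1.225 0.463
v 3.155 0.876 0.234
v 3.552 0.586 1.329
v 3.179 0.935 1.557
v 3.298 1.157 0.257
v 3.695 0.866 1.352
v 3.276 1.459 0.345
v 3.674 1.169 1.44
v 3.098 1.687 0.471
v 3.495 1.397 1.565
v 2.819 1.769 0.593
v 3.216 1.478 1.688
v 2.528 1.677 0.675
v 2.925 1.387 1.769
v 2.317 1.443 0.689
v 2.715 1.152 1.783
v 2.254 1.139 0.631
v 2.652 0.848 1.726
v 2.358 0.863 0.52
v 2.756 0.572 1.614
v 2.597 0.701 0.391
v 2.994 0.411 1.485
v 2.894 0.707 0.284
v 3.291 0.416 1.379
v -2.109 2.914 0.206
v -1.711 3.581 0.836
v -1.324 3.761 -1.187
v -0.926 4.428 -0.558
v -1.074 2.172 0.338
v -0.676 2.839 0.967
v -0.289 3.019 -1.056
v 0.109 3.686 -0.426
v -0.03 4.004 1.46
v -0.076 4.02 3.13
v 0.792 4.674 1.476
v 0.746 4.69 3.146
v 1.334 2.33 1.514
v 1.288 2.346 3.184
v 2.156 3 1.53
v 2.11 3.016 3.2
v -3.913 -1.306 -0.409
v -3.403 -1.477 0.181
v -3.997 -2.563 -0.701
v -3.487 -2.734 -0.111
v -4.221 -2.471 0.06
v -4.169 -1.694 0.241
v -3.231 -2.346 -0.761
v -3.179 -1.569 -0.58
v -2.981 -2.12 -0.036
v -3.593 -2.197 0.471
v -3.807 -1.843 -0.991
v -4.419 -1.92 -0.484
f 2 1 4
f 2 4 3
f 4 1 5
f 4 5 3
f 5 1 6
f 5 6 3
f 6 1 7
f 6 7 3
f 7 1 8
f 7 8 3
f 8 1 9
f 8 9 3
f 9 1 10
f 9 10 3
f 10 1 11
f 10 11 3
f 11 1 12
f 11 12 3
f 12 1 13
f 12 13 3
f 13 1 14
f 13 14 3
f 14 1 15
f 14 15 3
f 15 1 16
f 15 16 3
f 16 1 2
f 16 2 3
f 18 17 21
f 18 21 19
f 19 21 22
f 19 22 20
f 21 17 23
f 21 23 22
f 22 23 24
f 22 24 20
f 23 17 25
f 23 25 24
f 24 25 26
f 24 26 20
f 25 17 27
f 25 27 26
f 26 27 28
f 26 28 20
f 27 17 29
f 27 29 28
f 28 29 30
f 28 30 20
f 29 17 31
f 29 31 30
f 30 31 32
f 30 32 20
f 31 17 33
f 31 33 32
f 32 33 34
f 32 34 20
f 33 17 35
f 33 35 34
f 34 35 36
f 34 36 20
f 35 17 37
f 35 37 36
f 36 37 38
f 36 38 20
f 37 17 39
f 37 39 38
f 38 39 40
f 38 40 20
f 39 17 18
f 39 18 40
f 40 18 19
f 40 19 20
f 42 44 41
f 45 42 41
f 41 44 43
f 43 45 41
f 42 48 44
f 46 42 45
f 46 48 42
f 44 48 43
f 47 45 43
f 43 48 47
f 47 46 45
f 48 46 47
f 50 52 49
f 53 50 49
f 49 52 51
f 51 53 49
f 50 56 52
f 54 50 53
f 54 56 50
f 52 56 51
f 55 53 51
f 51 56 55
f 55 54 53
f 56 54 55
f 57 68 62
f 57 62 58
f 57 58 64
f 57 64 67
f 57 67 68
f 58 62 66
f 62 68 61
f 68 67 59
f 67 64 63
f 64 58 65
f 60 66 61
f 60 61 59
f 60 59 63
f 60 63 65
f 60 65 66
f 61 66 62
f 59 61 68
f 63 59 67
f 65 63 64
f 66 65 58



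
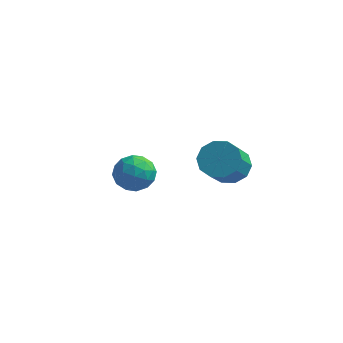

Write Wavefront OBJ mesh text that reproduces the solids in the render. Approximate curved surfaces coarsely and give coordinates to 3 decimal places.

v 2.28 -3.191 1.127
v 2.809 -3.838 0.443
v 2.849 -5.377 1.929
v 2.32 -4.729 2.613
v 3.261 -3.491 0.789
v 3.301 -5.03 2.276
v 3.339 -3.029 1.265
v 3.379 -4.568 2.752
v 3.012 -2.629 1.688
v 3.052 -4.168 3.175
v 2.406 -2.444 1.896
v 2.446 -3.982 3.383
v 1.751 -2.543 1.811
v 1.791 -4.082 3.297
v 1.299 -2.89 1.464
v 1.339 -4.429 2.951
v 1.221 -3.352 0.988
v 1.261 -4.891 2.475
v 1.548 -3.752 0.565
v 1.588 -5.291 2.052
v 2.154 -3.938 0.357
v 2.194 -5.476 1.844
v -4.37 -0.451 -3.397
v -3.617 0.225 -2.793
v -3.623 -2.005 -2.587
v -2.87 -1.329 -1.983
v -4.02 -1.303 -1.729
v -4.482 -0.342 -2.23
v -2.758 -1.438 -3.15
v -3.22 -0.477 -3.651
v -2.622 -0.385 -2.641
v -3.401 -0.302 -1.762
v -3.839 -1.478 -3.618
v -4.618 -1.395 -2.739
v -4.059 0.024 -3.166
v -3.181 -1.804 -2.214
v -3.857 -1.788 -2.064
v -3.415 -1.391 -1.71
v -4.567 -0.31 -2.835
v -4.125 0.087 -2.48
v -4.362 -0.811 -1.854
v -3.115 -1.867 -2.9
v -2.673 -1.47 -2.545
v -3.825 -0.389 -3.67
v -3.383 0.008 -3.316
v -2.878 -0.969 -3.526
v -3.032 0.062 -2.722
v -2.593 -0.851 -2.246
v -2.527 -0.915 -2.932
v -2.798 -0.35 -3.226
v -3.49 0.111 -2.206
v -3.051 -0.802 -1.729
v -3.727 -0.787 -1.58
v -3.998 -0.222 -1.874
v -2.905 -0.247 -2.116
v -4.189 -0.978 -3.651
v -3.75 -1.891 -3.174
v -3.242 -1.558 -3.506
v -3.513 -0.993 -3.8
v -4.647 -0.929 -3.134
v -4.208 -1.842 -2.658
v -4.442 -1.43 -2.154
v -4.713 -0.865 -2.448
v -4.335 -1.533 -3.264
f 2 1 5
f 2 5 3
f 3 5 6
f 3 6 4
f 5 1 7
f 5 7 6
f 6 7 8
f 6 8 4
f 7 1 9
f 7 9 8
f 8 9 10
f 8 10 4
f 9 1 11
f 9 11 10
f 10 11 12
f 10 12 4
f 11 1 13
f 11 13 12
f 12 13 14
f 12 14 4
f 13 1 15
f 13 15 14
f 14 15 16
f 14 16 4
f 15 1 17
f 15 17 16
f 16 17 18
f 16 18 4
f 17 1 19
f 17 19 18
f 18 19 20
f 18 20 4
f 19 1 21
f 19 21 20
f 20 21 22
f 20 22 4
f 21 1 2
f 21 2 22
f 22 2 3
f 22 3 4
f 23 60 39
f 60 34 63
f 39 63 28
f 60 63 39
f 23 39 35
f 39 28 40
f 35 40 24
f 39 40 35
f 23 35 44
f 35 24 45
f 44 45 30
f 35 45 44
f 23 44 56
f 44 30 59
f 56 59 33
f 44 59 56
f 23 56 60
f 56 33 64
f 60 64 34
f 56 64 60
f 24 40 51
f 40 28 54
f 51 54 32
f 40 54 51
f 28 63 41
f 63 34 62
f 41 62 27
f 63 62 41
f 34 64 61
f 64 33 57
f 61 57 25
f 64 57 61
f 33 59 58
f 59 30 46
f 58 46 29
f 59 46 58
f 30 45 50
f 45 24 47
f 50 47 31
f 45 47 50
f 26 52 38
f 52 32 53
f 38 53 27
f 52 53 38
f 26 38 36
f 38 27 37
f 36 37 25
f 38 37 36
f 26 36 43
f 36 25 42
f 43 42 29
f 36 42 43
f 26 43 48
f 43 29 49
f 48 49 31
f 43 49 48
f 26 48 52
f 48 31 55
f 52 55 32
f 48 55 52
f 27 53 41
f 53 32 54
f 41 54 28
f 53 54 41
f 25 37 61
f 37 27 62
f 61 62 34
f 37 62 61
f 29 42 58
f 42 25 57
f 58 57 33
f 42 57 58
f 31 49 50
f 49 29 46
f 50 46 30
f 49 46 50
f 32 55 51
f 55 31 47
f 51 47 24
f 55 47 51



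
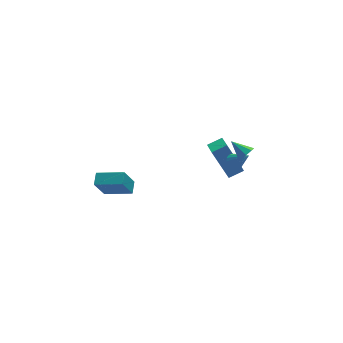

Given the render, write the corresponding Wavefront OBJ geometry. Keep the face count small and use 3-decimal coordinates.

v 3.041 -3.319 2.58
v 3.231 -3.535 3.072
v 2.419 -2.501 3.18
v 3.492 -3.223 2.915
v 3.488 -2.966 2.563
v 3.223 -2.916 2.22
v 2.851 -3.102 2.088
v 2.59 -3.415 2.244
v 2.594 -3.672 2.597
v 2.859 -3.722 2.94
v -4.006 0.565 -2.646
v -4.681 0.171 -1.205
v -3.694 1.268 -2.308
v -4.368 0.873 -0.866
v -2.592 -0.273 -2.214
v -3.266 -0.668 -0.772
v -2.279 0.429 -1.875
v -2.954 0.035 -0.434
v 3.372 -0.427 -0.809
v 3.799 -0.575 -1.122
v 3.928 -1.233 0.329
v 3.879 -0.369 -1.015
v 3.857 -0.175 -0.867
v 3.74 -0.031 -0.708
v 3.55 0.034 -0.568
v 3.324 0.008 -0.477
v 3.108 -0.104 -0.45
v 2.945 -0.28 -0.495
v 2.866 -0.486 -0.602
v 2.887 -0.68 -0.75
v 3.004 -0.824 -0.909
v 3.194 -0.889 -1.049
v 3.42 -0.863 -1.14
v 3.636 -0.751 -1.167
v 3.05 3.558 -2.774
v 2.857 2.113 -2.14
v 3.977 3.599 -2.4
v 3.783 2.154 -1.766
v 3.817 2.666 -4.574
v 3.623 1.221 -3.94
v 4.743 2.707 -4.2
v 4.55 1.262 -3.566
f 2 1 4
f 2 4 3
f 4 1 5
f 4 5 3
f 5 1 6
f 5 6 3
f 6 1 7
f 6 7 3
f 7 1 8
f 7 8 3
f 8 1 9
f 8 9 3
f 9 1 10
f 9 10 3
f 10 1 2
f 10 2 3
f 12 14 11
f 15 12 11
f 11 14 13
f 13 15 11
f 12 18 14
f 16 12 15
f 16 18 12
f 14 18 13
f 17 15 13
f 13 18 17
f 17 16 15
f 18 16 17
f 20 19 22
f 20 22 21
f 22 19 23
f 22 23 21
f 23 19 24
f 23 24 21
f 24 19 25
f 24 25 21
f 25 19 26
f 25 26 21
f 26 19 27
f 26 27 21
f 27 19 28
f 27 28 21
f 28 19 29
f 28 29 21
f 29 19 30
f 29 30 21
f 30 19 31
f 30 31 21
f 31 19 32
f 31 32 21
f 32 19 33
f 32 33 21
f 33 19 34
f 33 34 21
f 34 19 20
f 34 20 21
f 36 38 35
f 39 36 35
f 35 38 37
f 37 39 35
f 36 42 38
f 40 36 39
f 40 42 36
f 38 42 37
f 41 39 37
f 37 42 41
f 41 40 39
f 42 40 41



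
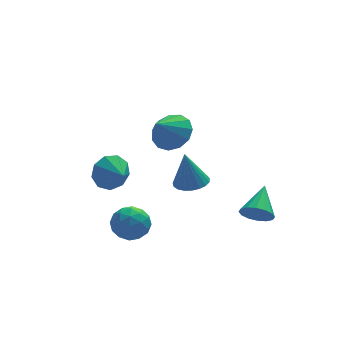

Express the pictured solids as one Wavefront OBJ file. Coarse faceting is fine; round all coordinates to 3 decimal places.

v -1.051 -0.194 0.541
v -0.31 -0.183 1.152
v -1.849 -0.726 1.519
v -0.56 0.294 1.206
v -0.966 0.615 1.05
v -1.399 0.68 0.731
v -1.721 0.467 0.352
v -1.83 0.044 0.034
v -1.692 -0.455 -0.124
v -1.35 -0.871 -0.071
v -0.913 -1.072 0.177
v -0.52 -0.994 0.54
v -0.295 -0.663 0.904
v -3.227 -0.639 -3.947
v -2.509 -0.938 -3.506
v -3.631 -2.002 -4.214
v -2.913 -2.301 -3.773
v -3.576 -1.899 -3.328
v -3.326 -1.057 -3.163
v -2.814 -1.883 -4.557
v -2.564 -1.041 -4.392
v -2.254 -1.707 -3.883
v -2.725 -1.717 -3.123
v -3.415 -1.223 -4.597
v -3.886 -1.233 -3.837
v -2.833 -0.669 -3.703
v -3.307 -2.271 -4.017
v -3.697 -2.035 -3.755
v -3.275 -2.21 -3.496
v -3.313 -0.739 -3.501
v -2.891 -0.914 -3.242
v -3.518 -1.479 -3.138
v -3.249 -2.026 -4.478
v -2.827 -2.201 -4.219
v -2.865 -0.73 -4.224
v -2.443 -0.905 -3.965
v -2.622 -1.461 -4.582
v -2.261 -1.297 -3.665
v -2.498 -2.098 -3.822
v -2.44 -1.853 -4.283
v -2.293 -1.358 -4.186
v -2.538 -1.302 -3.219
v -2.775 -2.103 -3.376
v -3.164 -1.867 -3.114
v -3.018 -1.372 -3.017
v -2.388 -1.755 -3.441
v -3.365 -0.837 -4.344
v -3.602 -1.638 -4.501
v -3.122 -1.568 -4.703
v -2.976 -1.073 -4.606
v -3.642 -0.842 -3.898
v -3.879 -1.643 -4.055
v -3.847 -1.582 -3.534
v -3.7 -1.087 -3.437
v -3.752 -1.185 -4.279
v 0.287 1.935 -4.238
v 0.763 1.29 -4.123
v 0.013 2.045 -2.482
v 0.983 1.544 -4.105
v 1.083 1.865 -4.109
v 1.046 2.199 -4.136
v 0.877 2.487 -4.18
v 0.606 2.679 -4.235
v 0.28 2.743 -4.289
v -0.045 2.667 -4.335
v -0.313 2.465 -4.364
v -0.477 2.171 -4.371
v -0.508 1.836 -4.355
v -0.403 1.518 -4.319
v -0.178 1.272 -4.269
v 0.127 1.141 -4.213
v 0.46 1.147 -4.161
v -3.479 0.546 -2.06
v -3.006 0.404 -2.825
v -3.121 -0.426 -1.66
v -2.654 0.705 -2.41
v -2.687 0.932 -1.831
v -3.091 0.978 -1.359
v -3.676 0.821 -1.216
v -4.169 0.536 -1.468
v -4.339 0.255 -1.997
v -4.106 0.111 -2.555
v -3.58 0.169 -2.883
v 1.891 -2.747 -3.204
v 2.342 -2.631 -3.792
v 2.569 -1.493 -2.436
v 2.026 -2.416 -3.864
v 1.674 -2.291 -3.758
v 1.38 -2.287 -3.505
v 1.223 -2.407 -3.17
v 1.245 -2.618 -2.845
v 1.44 -2.864 -2.616
v 1.756 -3.078 -2.545
v 2.108 -3.204 -2.65
v 2.402 -3.207 -2.904
v 2.559 -3.087 -3.238
v 2.537 -2.876 -3.563
f 2 1 4
f 2 4 3
f 4 1 5
f 4 5 3
f 5 1 6
f 5 6 3
f 6 1 7
f 6 7 3
f 7 1 8
f 7 8 3
f 8 1 9
f 8 9 3
f 9 1 10
f 9 10 3
f 10 1 11
f 10 11 3
f 11 1 12
f 11 12 3
f 12 1 13
f 12 13 3
f 13 1 2
f 13 2 3
f 14 51 30
f 51 25 54
f 30 54 19
f 51 54 30
f 14 30 26
f 30 19 31
f 26 31 15
f 30 31 26
f 14 26 35
f 26 15 36
f 35 36 21
f 26 36 35
f 14 35 47
f 35 21 50
f 47 50 24
f 35 50 47
f 14 47 51
f 47 24 55
f 51 55 25
f 47 55 51
f 15 31 42
f 31 19 45
f 42 45 23
f 31 45 42
f 19 54 32
f 54 25 53
f 32 53 18
f 54 53 32
f 25 55 52
f 55 24 48
f 52 48 16
f 55 48 52
f 24 50 49
f 50 21 37
f 49 37 20
f 50 37 49
f 21 36 41
f 36 15 38
f 41 38 22
f 36 38 41
f 17 43 29
f 43 23 44
f 29 44 18
f 43 44 29
f 17 29 27
f 29 18 28
f 27 28 16
f 29 28 27
f 17 27 34
f 27 16 33
f 34 33 20
f 27 33 34
f 17 34 39
f 34 20 40
f 39 40 22
f 34 40 39
f 17 39 43
f 39 22 46
f 43 46 23
f 39 46 43
f 18 44 32
f 44 23 45
f 32 45 19
f 44 45 32
f 16 28 52
f 28 18 53
f 52 53 25
f 28 53 52
f 20 33 49
f 33 16 48
f 49 48 24
f 33 48 49
f 22 40 41
f 40 20 37
f 41 37 21
f 40 37 41
f 23 46 42
f 46 22 38
f 42 38 15
f 46 38 42
f 57 56 59
f 57 59 58
f 59 56 60
f 59 60 58
f 60 56 61
f 60 61 58
f 61 56 62
f 61 62 58
f 62 56 63
f 62 63 58
f 63 56 64
f 63 64 58
f 64 56 65
f 64 65 58
f 65 56 66
f 65 66 58
f 66 56 67
f 66 67 58
f 67 56 68
f 67 68 58
f 68 56 69
f 68 69 58
f 69 56 70
f 69 70 58
f 70 56 71
f 70 71 58
f 71 56 72
f 71 72 58
f 72 56 57
f 72 57 58
f 74 73 76
f 74 76 75
f 76 73 77
f 76 77 75
f 77 73 78
f 77 78 75
f 78 73 79
f 78 79 75
f 79 73 80
f 79 80 75
f 80 73 81
f 80 81 75
f 81 73 82
f 81 82 75
f 82 73 83
f 82 83 75
f 83 73 74
f 83 74 75
f 85 84 87
f 85 87 86
f 87 84 88
f 87 88 86
f 88 84 89
f 88 89 86
f 89 84 90
f 89 90 86
f 90 84 91
f 90 91 86
f 91 84 92
f 91 92 86
f 92 84 93
f 92 93 86
f 93 84 94
f 93 94 86
f 94 84 95
f 94 95 86
f 95 84 96
f 95 96 86
f 96 84 97
f 96 97 86
f 97 84 85
f 97 85 86



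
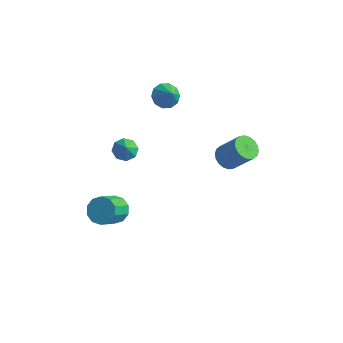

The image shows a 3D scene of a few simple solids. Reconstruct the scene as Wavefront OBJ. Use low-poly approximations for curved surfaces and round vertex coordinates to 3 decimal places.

v -3.55 4.215 0.455
v -2.965 3.877 -0.154
v -2.77 3.745 1.465
v -2.806 4.402 -0.033
v -2.93 4.856 0.274
v -3.292 5.065 0.651
v -3.752 4.949 0.953
v -4.135 4.553 1.065
v -4.295 4.028 0.944
v -4.17 3.574 0.636
v -3.809 3.365 0.259
v -3.348 3.481 -0.043
v -2.842 -2.745 -4.259
v -2.493 -3.341 -4.897
v -2.529 -4.71 -3.639
v -2.878 -4.115 -3.001
v -2.046 -3.095 -4.617
v -2.082 -4.465 -3.359
v -1.904 -2.716 -4.201
v -1.94 -4.086 -2.942
v -2.12 -2.348 -3.806
v -2.156 -3.718 -2.548
v -2.612 -2.132 -3.585
v -2.648 -3.501 -2.327
v -3.191 -2.15 -3.621
v -3.227 -3.519 -2.363
v -3.638 -2.395 -3.901
v -3.674 -3.765 -2.643
v -3.78 -2.774 -4.318
v -3.816 -4.144 -3.059
v -3.564 -3.142 -4.712
v -3.6 -4.512 -3.454
v -3.072 -3.359 -4.933
v -3.108 -4.728 -3.675
v 1.616 2.63 -1.515
v 2.263 2.322 -1.99
v 3.492 2.482 -0.42
v 2.844 2.79 0.055
v 2.288 2.699 -2.048
v 3.516 2.86 -0.477
v 2.179 3.063 -2
v 3.407 3.224 -0.429
v 1.959 3.341 -1.856
v 3.187 3.502 -0.286
v 1.67 3.478 -1.645
v 2.899 3.639 -0.074
v 1.371 3.447 -1.408
v 2.6 3.608 0.163
v 1.121 3.254 -1.192
v 2.349 3.415 0.378
v 0.968 2.938 -1.04
v 2.197 3.098 0.53
v 0.944 2.56 -0.983
v 2.172 2.721 0.588
v 1.053 2.196 -1.031
v 2.281 2.357 0.54
v 1.273 1.918 -1.174
v 2.501 2.079 0.396
v 1.561 1.781 -1.386
v 2.79 1.942 0.185
v 1.86 1.812 -1.623
v 3.089 1.973 -0.052
v 2.111 2.005 -1.838
v 3.339 2.166 -0.268
v -2.39 -2.167 1.52
v -1.679 -2.178 1.226
v -2.05 -2.613 2.36
v -1.788 -1.686 1.532
v -2.25 -1.476 1.831
v -2.794 -1.67 1.948
v -3.102 -2.155 1.814
v -2.992 -2.647 1.508
v -2.53 -2.857 1.209
v -1.986 -2.663 1.092
f 2 1 4
f 2 4 3
f 4 1 5
f 4 5 3
f 5 1 6
f 5 6 3
f 6 1 7
f 6 7 3
f 7 1 8
f 7 8 3
f 8 1 9
f 8 9 3
f 9 1 10
f 9 10 3
f 10 1 11
f 10 11 3
f 11 1 12
f 11 12 3
f 12 1 2
f 12 2 3
f 14 13 17
f 14 17 15
f 15 17 18
f 15 18 16
f 17 13 19
f 17 19 18
f 18 19 20
f 18 20 16
f 19 13 21
f 19 21 20
f 20 21 22
f 20 22 16
f 21 13 23
f 21 23 22
f 22 23 24
f 22 24 16
f 23 13 25
f 23 25 24
f 24 25 26
f 24 26 16
f 25 13 27
f 25 27 26
f 26 27 28
f 26 28 16
f 27 13 29
f 27 29 28
f 28 29 30
f 28 30 16
f 29 13 31
f 29 31 30
f 30 31 32
f 30 32 16
f 31 13 33
f 31 33 32
f 32 33 34
f 32 34 16
f 33 13 14
f 33 14 34
f 34 14 15
f 34 15 16
f 36 35 39
f 36 39 37
f 37 39 40
f 37 40 38
f 39 35 41
f 39 41 40
f 40 41 42
f 40 42 38
f 41 35 43
f 41 43 42
f 42 43 44
f 42 44 38
f 43 35 45
f 43 45 44
f 44 45 46
f 44 46 38
f 45 35 47
f 45 47 46
f 46 47 48
f 46 48 38
f 47 35 49
f 47 49 48
f 48 49 50
f 48 50 38
f 49 35 51
f 49 51 50
f 50 51 52
f 50 52 38
f 51 35 53
f 51 53 52
f 52 53 54
f 52 54 38
f 53 35 55
f 53 55 54
f 54 55 56
f 54 56 38
f 55 35 57
f 55 57 56
f 56 57 58
f 56 58 38
f 57 35 59
f 57 59 58
f 58 59 60
f 58 60 38
f 59 35 61
f 59 61 60
f 60 61 62
f 60 62 38
f 61 35 63
f 61 63 62
f 62 63 64
f 62 64 38
f 63 35 36
f 63 36 64
f 64 36 37
f 64 37 38
f 66 65 68
f 66 68 67
f 68 65 69
f 68 69 67
f 69 65 70
f 69 70 67
f 70 65 71
f 70 71 67
f 71 65 72
f 71 72 67
f 72 65 73
f 72 73 67
f 73 65 74
f 73 74 67
f 74 65 66
f 74 66 67



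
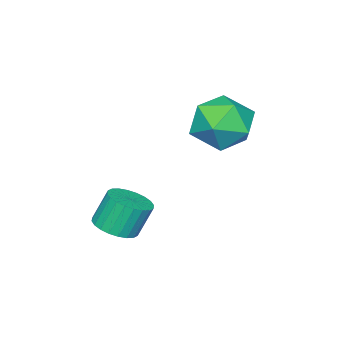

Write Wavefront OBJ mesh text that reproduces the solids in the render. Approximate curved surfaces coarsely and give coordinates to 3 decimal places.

v 0.298 1.222 -3.588
v 0.929 1.248 -3.364
v 0.572 1.504 -2.388
v -0.058 1.478 -2.612
v 0.893 1.494 -3.442
v 0.536 1.751 -2.466
v 0.766 1.7 -3.542
v 0.409 1.956 -2.567
v 0.568 1.832 -3.65
v 0.211 2.089 -2.674
v 0.329 1.872 -3.748
v -0.028 2.128 -2.772
v 0.085 1.812 -3.821
v -0.272 2.069 -2.846
v -0.126 1.663 -3.859
v -0.483 1.92 -2.884
v -0.273 1.447 -3.856
v -0.63 1.703 -2.88
v -0.332 1.196 -3.812
v -0.689 1.452 -2.836
v -0.296 0.949 -3.734
v -0.653 1.206 -2.758
v -0.169 0.744 -3.633
v -0.526 1 -2.658
v 0.029 0.611 -3.526
v -0.328 0.868 -2.55
v 0.268 0.572 -3.428
v -0.089 0.828 -2.452
v 0.512 0.631 -3.354
v 0.155 0.888 -2.379
v 0.723 0.78 -3.316
v 0.366 1.037 -2.341
v 0.87 0.997 -3.32
v 0.513 1.253 -2.344
v -2.516 3.512 -0.506
v -1.771 2.884 -0.241
v -3.509 2.236 -0.739
v -2.764 1.608 -0.474
v -3.187 2.21 0.217
v -2.573 2.999 0.361
v -2.707 2.121 -1.341
v -2.093 2.91 -1.197
v -1.889 2.025 -0.757
v -2.186 2.08 0.206
v -3.094 3.04 -1.186
v -3.391 3.095 -0.223
f 2 1 5
f 2 5 3
f 3 5 6
f 3 6 4
f 5 1 7
f 5 7 6
f 6 7 8
f 6 8 4
f 7 1 9
f 7 9 8
f 8 9 10
f 8 10 4
f 9 1 11
f 9 11 10
f 10 11 12
f 10 12 4
f 11 1 13
f 11 13 12
f 12 13 14
f 12 14 4
f 13 1 15
f 13 15 14
f 14 15 16
f 14 16 4
f 15 1 17
f 15 17 16
f 16 17 18
f 16 18 4
f 17 1 19
f 17 19 18
f 18 19 20
f 18 20 4
f 19 1 21
f 19 21 20
f 20 21 22
f 20 22 4
f 21 1 23
f 21 23 22
f 22 23 24
f 22 24 4
f 23 1 25
f 23 25 24
f 24 25 26
f 24 26 4
f 25 1 27
f 25 27 26
f 26 27 28
f 26 28 4
f 27 1 29
f 27 29 28
f 28 29 30
f 28 30 4
f 29 1 31
f 29 31 30
f 30 31 32
f 30 32 4
f 31 1 33
f 31 33 32
f 32 33 34
f 32 34 4
f 33 1 2
f 33 2 34
f 34 2 3
f 34 3 4
f 35 46 40
f 35 40 36
f 35 36 42
f 35 42 45
f 35 45 46
f 36 40 44
f 40 46 39
f 46 45 37
f 45 42 41
f 42 36 43
f 38 44 39
f 38 39 37
f 38 37 41
f 38 41 43
f 38 43 44
f 39 44 40
f 37 39 46
f 41 37 45
f 43 41 42
f 44 43 36



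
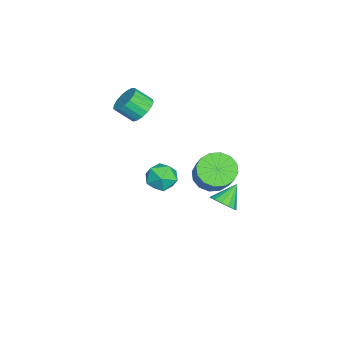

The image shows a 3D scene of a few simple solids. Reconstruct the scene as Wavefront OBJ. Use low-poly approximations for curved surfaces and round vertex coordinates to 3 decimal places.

v -1.386 -1.55 2.953
v -1.064 -1.031 3.5
v -0.993 -1.892 4.275
v -1.314 -2.41 3.727
v -1.451 -1.006 3.563
v -1.379 -1.867 4.338
v -1.822 -1.106 3.486
v -1.751 -1.967 4.261
v -2.094 -1.307 3.287
v -2.023 -2.168 4.062
v -2.203 -1.564 3.012
v -2.132 -2.425 3.786
v -2.125 -1.818 2.722
v -2.054 -2.679 3.497
v -1.878 -2.01 2.486
v -1.807 -2.871 3.26
v -1.518 -2.097 2.357
v -1.447 -2.958 3.131
v -1.127 -2.058 2.364
v -1.056 -2.919 3.138
v -0.796 -1.903 2.506
v -0.725 -2.764 3.28
v -0.6 -1.667 2.75
v -0.529 -2.528 3.525
v -0.583 -1.404 3.041
v -0.512 -2.265 3.816
v -0.751 -1.174 3.312
v -0.68 -2.035 4.086
v 4.059 3.149 0.812
v 4.617 3.481 1.122
v 3.261 3.691 1.668
v 4.498 3.718 0.86
v 4.26 3.802 0.585
v 3.969 3.711 0.371
v 3.702 3.469 0.276
v 3.53 3.142 0.323
v 3.501 2.816 0.502
v 3.621 2.58 0.764
v 3.858 2.496 1.039
v 4.149 2.586 1.253
v 4.416 2.828 1.349
v 4.588 3.155 1.301
v -2.644 1.753 -2.436
v -2.014 2.218 -3.136
v -0.727 2.632 -1.704
v -1.356 2.167 -1.004
v -2.341 2.613 -2.957
v -1.054 3.027 -1.525
v -2.749 2.778 -2.638
v -1.461 3.192 -1.205
v -3.129 2.668 -2.265
v -1.841 3.082 -0.832
v -3.379 2.313 -1.938
v -2.091 2.727 -0.505
v -3.431 1.808 -1.744
v -2.144 2.222 -0.312
v -3.273 1.288 -1.736
v -1.986 1.702 -0.304
v -2.946 0.893 -1.915
v -1.659 1.307 -0.483
v -2.539 0.728 -2.235
v -1.251 1.142 -0.802
v -2.159 0.838 -2.608
v -0.871 1.252 -1.175
v -1.909 1.193 -2.935
v -0.621 1.607 -1.502
v -1.856 1.698 -3.128
v -0.569 2.112 -1.696
v -2.849 -0.117 -2.526
v -1.917 0.098 -2.532
v -2.503 -1.618 -2.688
v -1.571 -1.403 -2.694
v -2.08 -1.302 -1.89
v -2.294 -0.374 -1.79
v -2.126 -1.146 -3.43
v -2.34 -0.218 -3.33
v -1.47 -0.538 -3.09
v -1.442 -0.634 -2.139
v -2.978 -0.886 -3.081
v -2.95 -0.982 -2.13
f 2 1 5
f 2 5 3
f 3 5 6
f 3 6 4
f 5 1 7
f 5 7 6
f 6 7 8
f 6 8 4
f 7 1 9
f 7 9 8
f 8 9 10
f 8 10 4
f 9 1 11
f 9 11 10
f 10 11 12
f 10 12 4
f 11 1 13
f 11 13 12
f 12 13 14
f 12 14 4
f 13 1 15
f 13 15 14
f 14 15 16
f 14 16 4
f 15 1 17
f 15 17 16
f 16 17 18
f 16 18 4
f 17 1 19
f 17 19 18
f 18 19 20
f 18 20 4
f 19 1 21
f 19 21 20
f 20 21 22
f 20 22 4
f 21 1 23
f 21 23 22
f 22 23 24
f 22 24 4
f 23 1 25
f 23 25 24
f 24 25 26
f 24 26 4
f 25 1 27
f 25 27 26
f 26 27 28
f 26 28 4
f 27 1 2
f 27 2 28
f 28 2 3
f 28 3 4
f 30 29 32
f 30 32 31
f 32 29 33
f 32 33 31
f 33 29 34
f 33 34 31
f 34 29 35
f 34 35 31
f 35 29 36
f 35 36 31
f 36 29 37
f 36 37 31
f 37 29 38
f 37 38 31
f 38 29 39
f 38 39 31
f 39 29 40
f 39 40 31
f 40 29 41
f 40 41 31
f 41 29 42
f 41 42 31
f 42 29 30
f 42 30 31
f 44 43 47
f 44 47 45
f 45 47 48
f 45 48 46
f 47 43 49
f 47 49 48
f 48 49 50
f 48 50 46
f 49 43 51
f 49 51 50
f 50 51 52
f 50 52 46
f 51 43 53
f 51 53 52
f 52 53 54
f 52 54 46
f 53 43 55
f 53 55 54
f 54 55 56
f 54 56 46
f 55 43 57
f 55 57 56
f 56 57 58
f 56 58 46
f 57 43 59
f 57 59 58
f 58 59 60
f 58 60 46
f 59 43 61
f 59 61 60
f 60 61 62
f 60 62 46
f 61 43 63
f 61 63 62
f 62 63 64
f 62 64 46
f 63 43 65
f 63 65 64
f 64 65 66
f 64 66 46
f 65 43 67
f 65 67 66
f 66 67 68
f 66 68 46
f 67 43 44
f 67 44 68
f 68 44 45
f 68 45 46
f 69 80 74
f 69 74 70
f 69 70 76
f 69 76 79
f 69 79 80
f 70 74 78
f 74 80 73
f 80 79 71
f 79 76 75
f 76 70 77
f 72 78 73
f 72 73 71
f 72 71 75
f 72 75 77
f 72 77 78
f 73 78 74
f 71 73 80
f 75 71 79
f 77 75 76
f 78 77 70

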